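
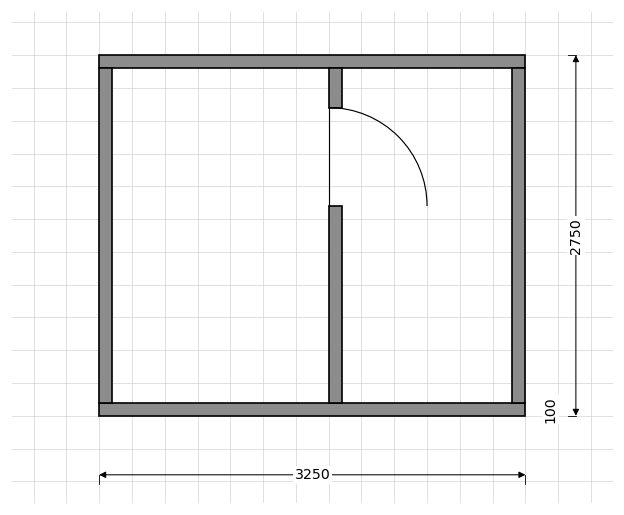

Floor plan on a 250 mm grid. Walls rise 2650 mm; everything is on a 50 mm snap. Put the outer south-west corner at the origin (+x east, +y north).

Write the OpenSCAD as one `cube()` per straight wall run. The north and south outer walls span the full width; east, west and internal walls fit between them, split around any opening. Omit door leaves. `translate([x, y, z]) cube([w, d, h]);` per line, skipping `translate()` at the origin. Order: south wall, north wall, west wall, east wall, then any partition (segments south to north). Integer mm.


cube([3250, 100, 2650]);
translate([0, 2650, 0]) cube([3250, 100, 2650]);
translate([0, 100, 0]) cube([100, 2550, 2650]);
translate([3150, 100, 0]) cube([100, 2550, 2650]);
translate([1750, 100, 0]) cube([100, 1500, 2650]);
translate([1750, 2350, 0]) cube([100, 300, 2650]);


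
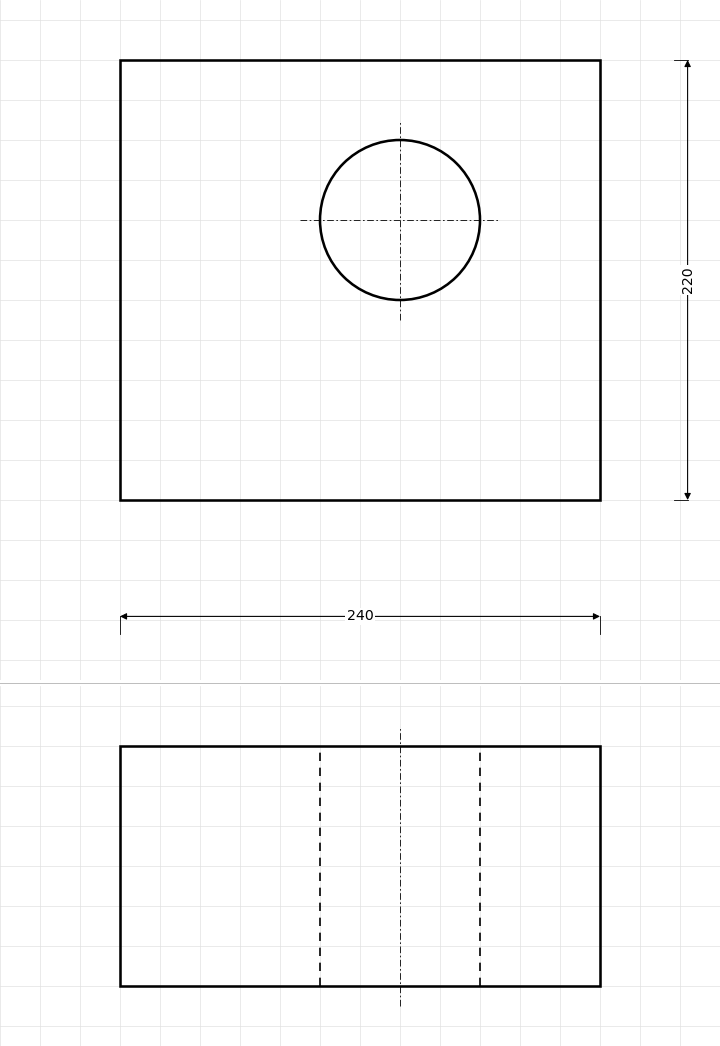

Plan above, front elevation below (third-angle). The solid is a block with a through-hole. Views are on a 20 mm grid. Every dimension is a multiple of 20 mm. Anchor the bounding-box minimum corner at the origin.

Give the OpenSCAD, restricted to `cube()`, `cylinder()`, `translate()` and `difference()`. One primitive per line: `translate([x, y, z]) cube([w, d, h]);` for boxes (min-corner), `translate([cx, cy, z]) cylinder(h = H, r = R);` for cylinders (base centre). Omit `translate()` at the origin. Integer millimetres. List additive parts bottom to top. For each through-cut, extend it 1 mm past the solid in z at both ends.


difference() {
  cube([240, 220, 120]);
  translate([140, 140, -1]) cylinder(h = 122, r = 40);
}


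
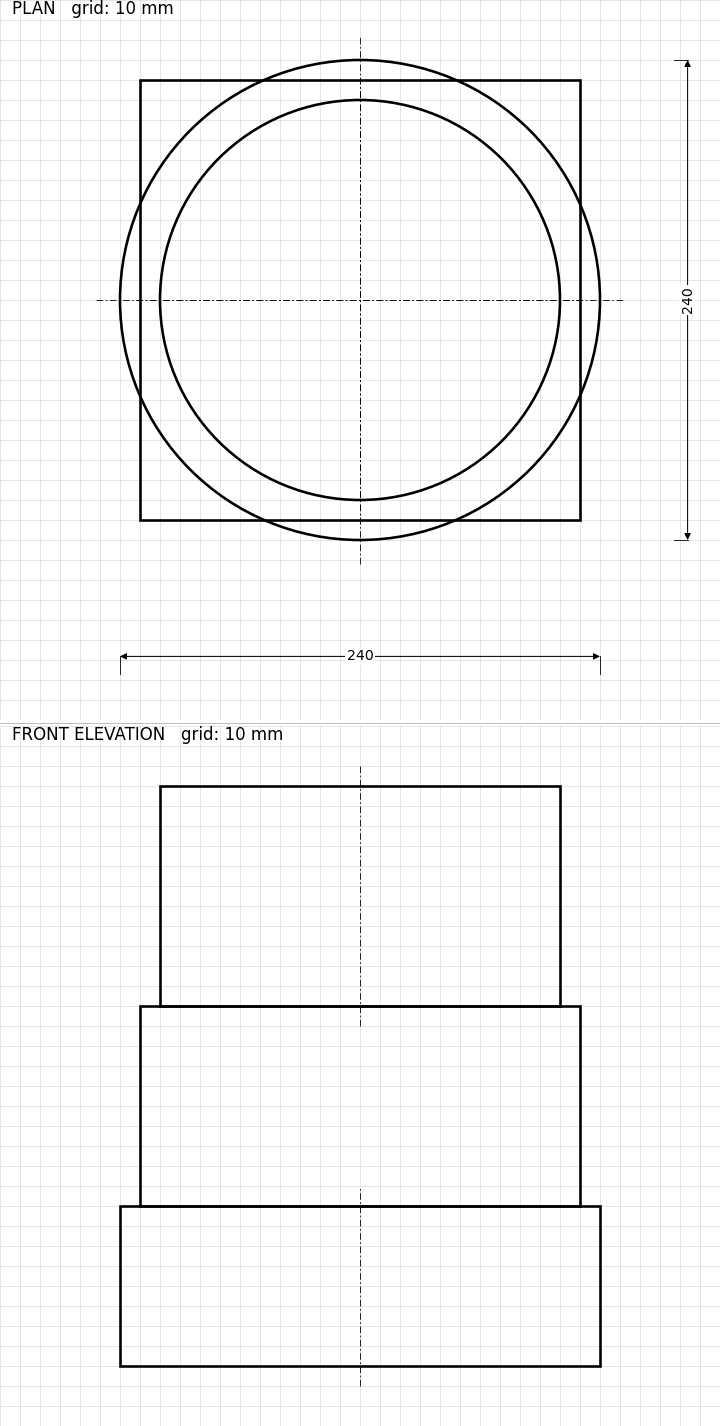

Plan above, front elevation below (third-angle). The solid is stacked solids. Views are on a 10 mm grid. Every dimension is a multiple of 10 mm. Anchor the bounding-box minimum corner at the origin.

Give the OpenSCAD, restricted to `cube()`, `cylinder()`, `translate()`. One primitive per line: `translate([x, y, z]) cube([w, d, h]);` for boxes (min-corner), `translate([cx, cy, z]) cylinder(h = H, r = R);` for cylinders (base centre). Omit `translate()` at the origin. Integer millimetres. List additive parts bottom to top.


translate([120, 120, 0]) cylinder(h = 80, r = 120);
translate([10, 10, 80]) cube([220, 220, 100]);
translate([120, 120, 180]) cylinder(h = 110, r = 100);


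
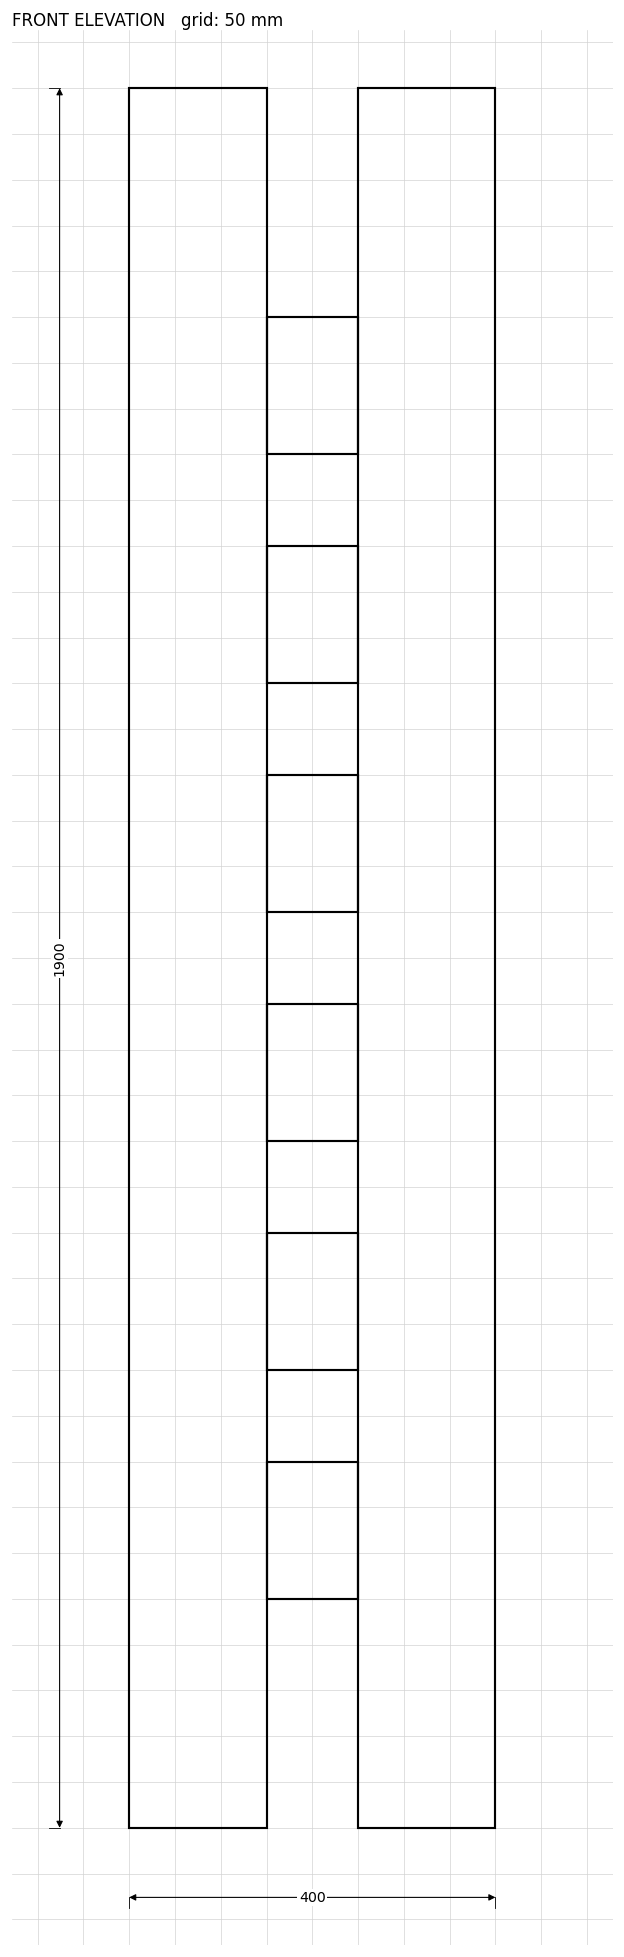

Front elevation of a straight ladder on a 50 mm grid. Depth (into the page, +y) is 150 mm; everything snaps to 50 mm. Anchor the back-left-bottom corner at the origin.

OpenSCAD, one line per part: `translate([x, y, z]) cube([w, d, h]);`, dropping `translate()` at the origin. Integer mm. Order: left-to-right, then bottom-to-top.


cube([150, 150, 1900]);
translate([150, 0, 250]) cube([100, 150, 150]);
translate([150, 0, 500]) cube([100, 150, 150]);
translate([150, 0, 750]) cube([100, 150, 150]);
translate([150, 0, 1000]) cube([100, 150, 150]);
translate([150, 0, 1250]) cube([100, 150, 150]);
translate([150, 0, 1500]) cube([100, 150, 150]);
translate([250, 0, 0]) cube([150, 150, 1900]);


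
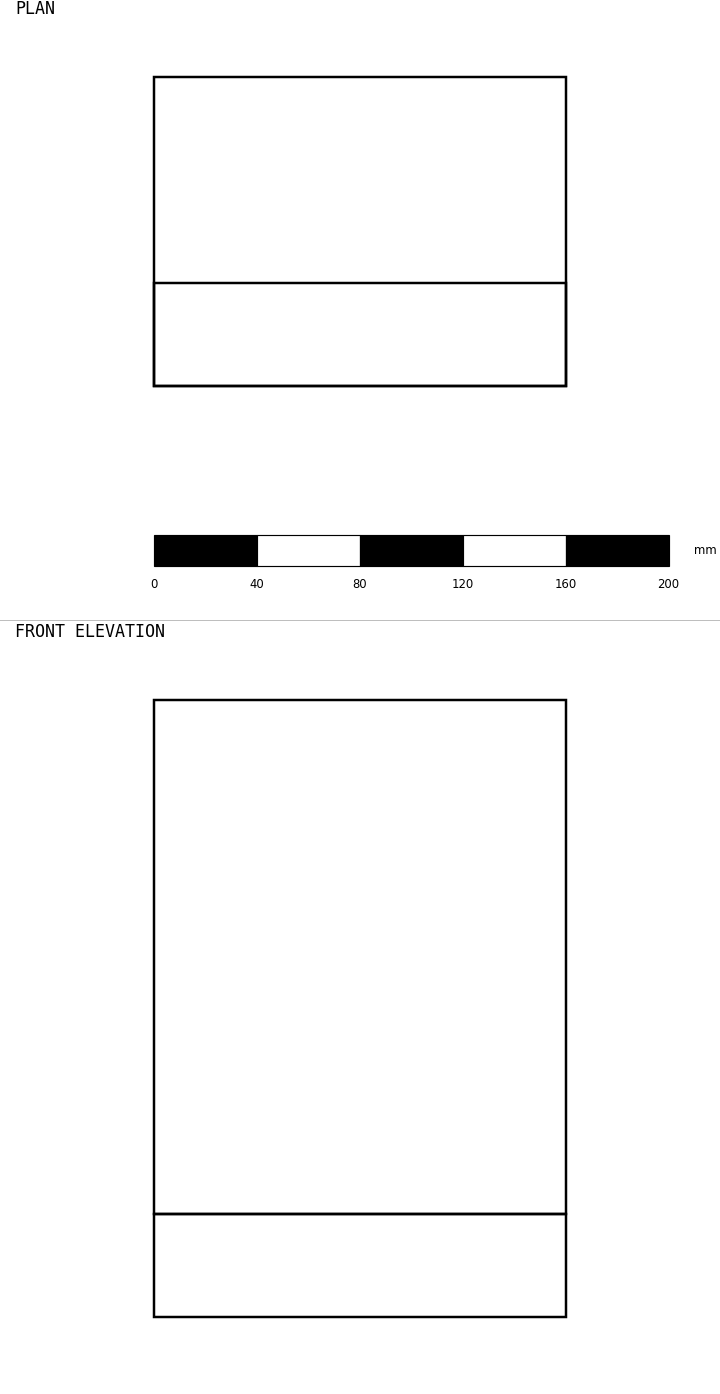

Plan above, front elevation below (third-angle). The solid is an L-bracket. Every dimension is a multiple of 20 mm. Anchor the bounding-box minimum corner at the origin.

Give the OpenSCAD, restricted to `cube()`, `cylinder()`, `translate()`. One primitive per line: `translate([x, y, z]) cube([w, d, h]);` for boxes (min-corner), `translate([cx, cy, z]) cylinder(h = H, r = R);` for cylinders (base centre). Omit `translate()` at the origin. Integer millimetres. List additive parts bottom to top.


cube([160, 120, 40]);
translate([0, 0, 40]) cube([160, 40, 200]);


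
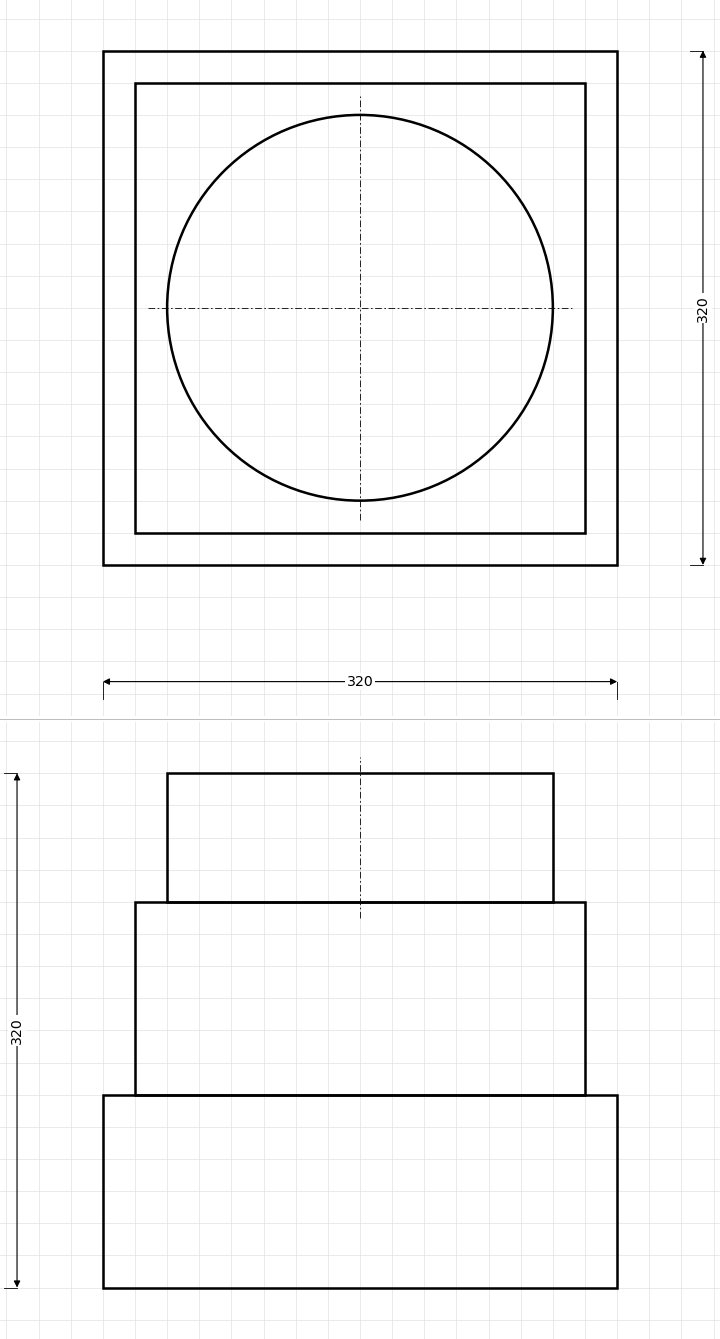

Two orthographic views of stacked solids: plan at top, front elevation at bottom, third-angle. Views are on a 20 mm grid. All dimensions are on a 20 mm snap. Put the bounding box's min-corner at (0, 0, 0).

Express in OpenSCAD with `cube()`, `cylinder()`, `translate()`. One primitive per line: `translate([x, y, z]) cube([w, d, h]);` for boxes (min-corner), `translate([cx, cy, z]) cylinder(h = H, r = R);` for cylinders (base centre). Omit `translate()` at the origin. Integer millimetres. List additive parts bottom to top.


cube([320, 320, 120]);
translate([20, 20, 120]) cube([280, 280, 120]);
translate([160, 160, 240]) cylinder(h = 80, r = 120);


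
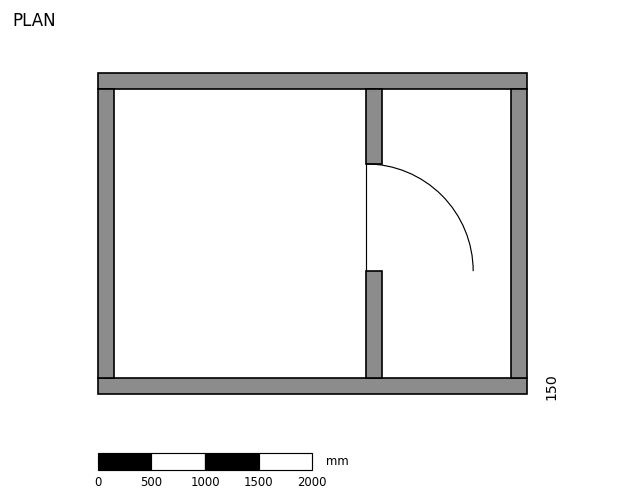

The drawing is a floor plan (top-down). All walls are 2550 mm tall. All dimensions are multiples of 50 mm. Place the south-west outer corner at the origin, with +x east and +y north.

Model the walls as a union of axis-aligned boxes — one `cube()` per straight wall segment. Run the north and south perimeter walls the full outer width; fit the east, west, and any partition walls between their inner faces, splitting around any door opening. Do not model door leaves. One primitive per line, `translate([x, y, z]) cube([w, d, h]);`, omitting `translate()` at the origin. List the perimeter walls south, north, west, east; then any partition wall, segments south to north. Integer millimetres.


cube([4000, 150, 2550]);
translate([0, 2850, 0]) cube([4000, 150, 2550]);
translate([0, 150, 0]) cube([150, 2700, 2550]);
translate([3850, 150, 0]) cube([150, 2700, 2550]);
translate([2500, 150, 0]) cube([150, 1000, 2550]);
translate([2500, 2150, 0]) cube([150, 700, 2550]);


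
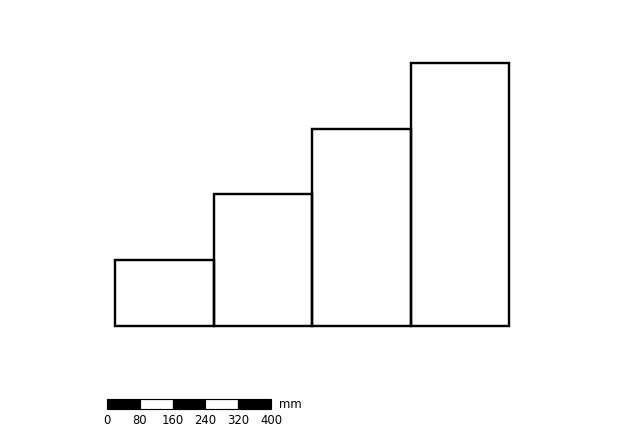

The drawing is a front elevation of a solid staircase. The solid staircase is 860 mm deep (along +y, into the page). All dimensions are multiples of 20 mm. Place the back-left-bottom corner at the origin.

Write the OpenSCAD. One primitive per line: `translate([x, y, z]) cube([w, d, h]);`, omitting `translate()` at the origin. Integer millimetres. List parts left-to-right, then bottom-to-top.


cube([240, 860, 160]);
translate([240, 0, 0]) cube([240, 860, 320]);
translate([480, 0, 0]) cube([240, 860, 480]);
translate([720, 0, 0]) cube([240, 860, 640]);


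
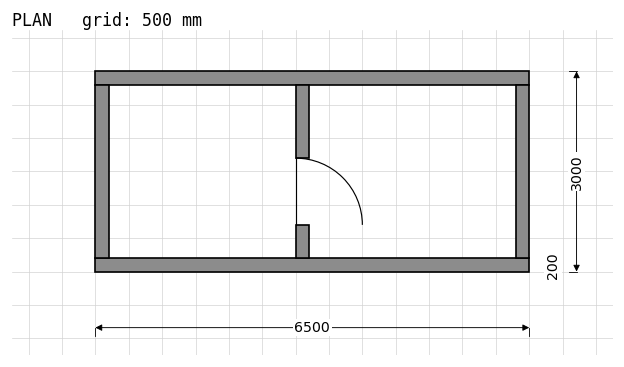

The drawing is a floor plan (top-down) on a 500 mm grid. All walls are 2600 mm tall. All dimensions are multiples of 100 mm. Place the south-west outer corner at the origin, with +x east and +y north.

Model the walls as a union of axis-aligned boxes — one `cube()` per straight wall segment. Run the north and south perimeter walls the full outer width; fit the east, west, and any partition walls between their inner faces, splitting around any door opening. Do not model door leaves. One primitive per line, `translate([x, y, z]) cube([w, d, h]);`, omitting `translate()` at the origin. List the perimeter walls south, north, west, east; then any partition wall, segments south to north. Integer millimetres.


cube([6500, 200, 2600]);
translate([0, 2800, 0]) cube([6500, 200, 2600]);
translate([0, 200, 0]) cube([200, 2600, 2600]);
translate([6300, 200, 0]) cube([200, 2600, 2600]);
translate([3000, 200, 0]) cube([200, 500, 2600]);
translate([3000, 1700, 0]) cube([200, 1100, 2600]);


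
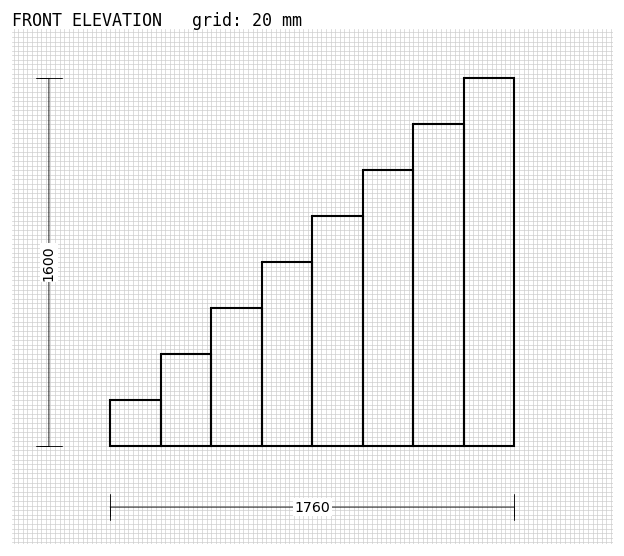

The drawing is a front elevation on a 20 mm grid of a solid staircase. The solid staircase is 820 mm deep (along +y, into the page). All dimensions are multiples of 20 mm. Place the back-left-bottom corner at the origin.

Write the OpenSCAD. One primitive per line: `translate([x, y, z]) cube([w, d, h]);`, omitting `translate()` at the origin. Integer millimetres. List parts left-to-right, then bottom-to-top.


cube([220, 820, 200]);
translate([220, 0, 0]) cube([220, 820, 400]);
translate([440, 0, 0]) cube([220, 820, 600]);
translate([660, 0, 0]) cube([220, 820, 800]);
translate([880, 0, 0]) cube([220, 820, 1000]);
translate([1100, 0, 0]) cube([220, 820, 1200]);
translate([1320, 0, 0]) cube([220, 820, 1400]);
translate([1540, 0, 0]) cube([220, 820, 1600]);


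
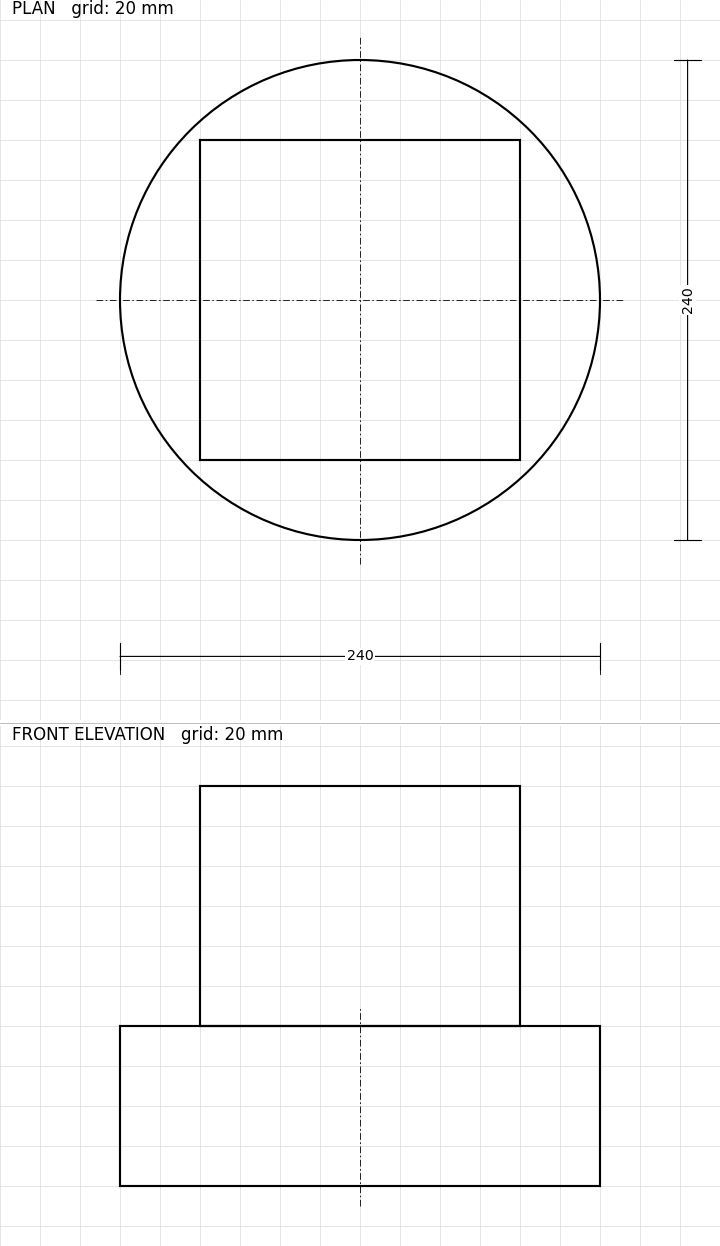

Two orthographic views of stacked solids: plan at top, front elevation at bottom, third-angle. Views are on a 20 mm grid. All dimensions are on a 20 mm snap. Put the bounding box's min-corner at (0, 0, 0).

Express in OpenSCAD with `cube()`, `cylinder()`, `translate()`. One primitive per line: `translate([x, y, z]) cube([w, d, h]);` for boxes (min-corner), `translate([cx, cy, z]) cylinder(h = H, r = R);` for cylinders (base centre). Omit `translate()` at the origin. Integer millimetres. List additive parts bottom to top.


translate([120, 120, 0]) cylinder(h = 80, r = 120);
translate([40, 40, 80]) cube([160, 160, 120]);


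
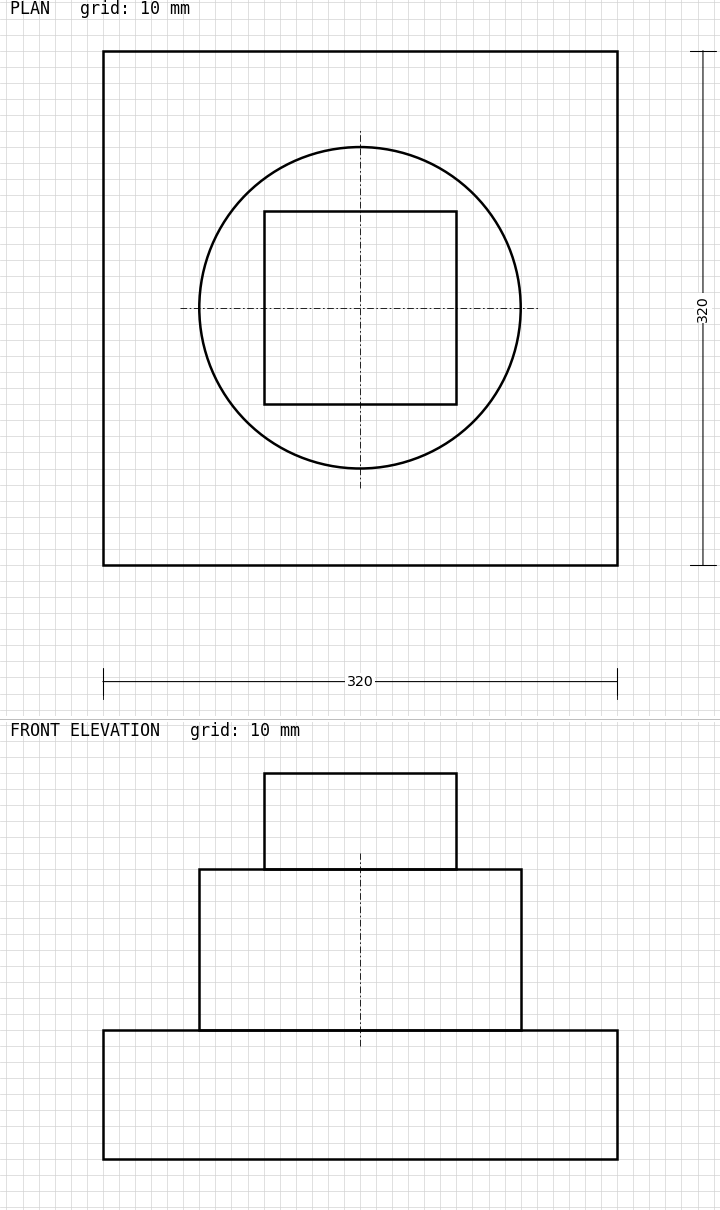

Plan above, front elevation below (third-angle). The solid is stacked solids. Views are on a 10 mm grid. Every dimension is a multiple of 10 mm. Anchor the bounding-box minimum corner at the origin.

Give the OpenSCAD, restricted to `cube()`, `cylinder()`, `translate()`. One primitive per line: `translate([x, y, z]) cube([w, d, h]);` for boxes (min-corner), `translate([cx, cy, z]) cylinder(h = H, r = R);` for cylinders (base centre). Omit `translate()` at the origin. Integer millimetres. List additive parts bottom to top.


cube([320, 320, 80]);
translate([160, 160, 80]) cylinder(h = 100, r = 100);
translate([100, 100, 180]) cube([120, 120, 60]);


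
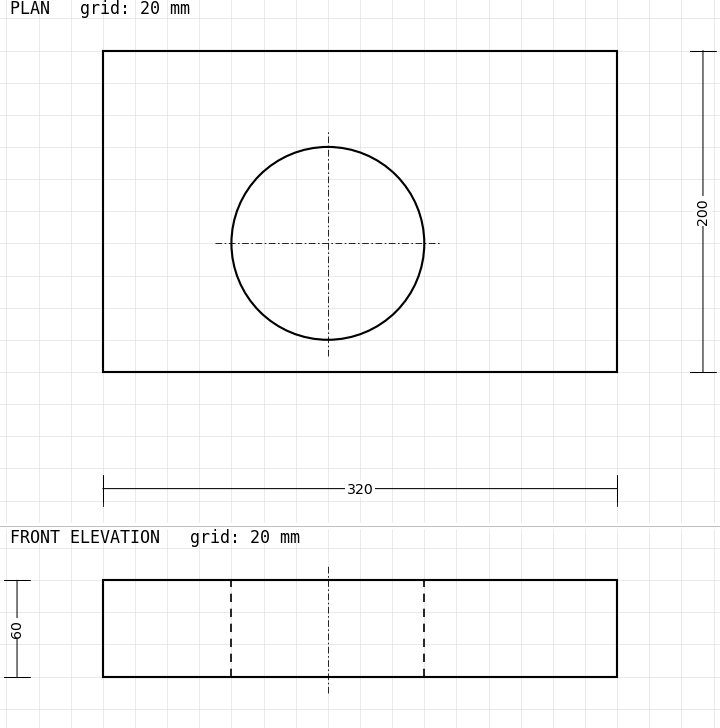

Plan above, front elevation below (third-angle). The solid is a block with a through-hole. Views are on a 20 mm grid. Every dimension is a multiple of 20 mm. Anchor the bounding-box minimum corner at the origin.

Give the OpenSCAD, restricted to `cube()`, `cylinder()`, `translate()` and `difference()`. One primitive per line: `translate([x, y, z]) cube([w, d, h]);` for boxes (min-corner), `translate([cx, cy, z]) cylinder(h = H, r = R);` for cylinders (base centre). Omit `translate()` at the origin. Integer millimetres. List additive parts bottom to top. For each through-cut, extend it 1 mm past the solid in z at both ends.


difference() {
  cube([320, 200, 60]);
  translate([140, 80, -1]) cylinder(h = 62, r = 60);
}


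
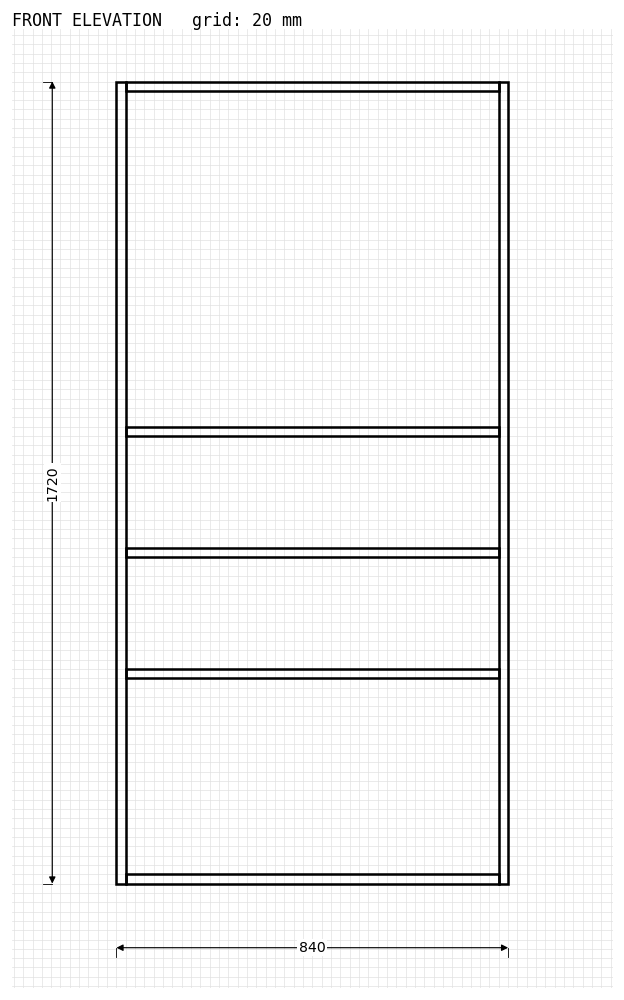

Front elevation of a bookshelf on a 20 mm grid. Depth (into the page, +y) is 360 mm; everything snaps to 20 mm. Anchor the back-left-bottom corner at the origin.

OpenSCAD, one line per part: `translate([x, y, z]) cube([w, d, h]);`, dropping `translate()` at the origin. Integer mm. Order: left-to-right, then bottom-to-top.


cube([20, 360, 1720]);
translate([20, 0, 0]) cube([800, 360, 20]);
translate([20, 0, 440]) cube([800, 360, 20]);
translate([20, 0, 700]) cube([800, 360, 20]);
translate([20, 0, 960]) cube([800, 360, 20]);
translate([20, 0, 1700]) cube([800, 360, 20]);
translate([820, 0, 0]) cube([20, 360, 1720]);


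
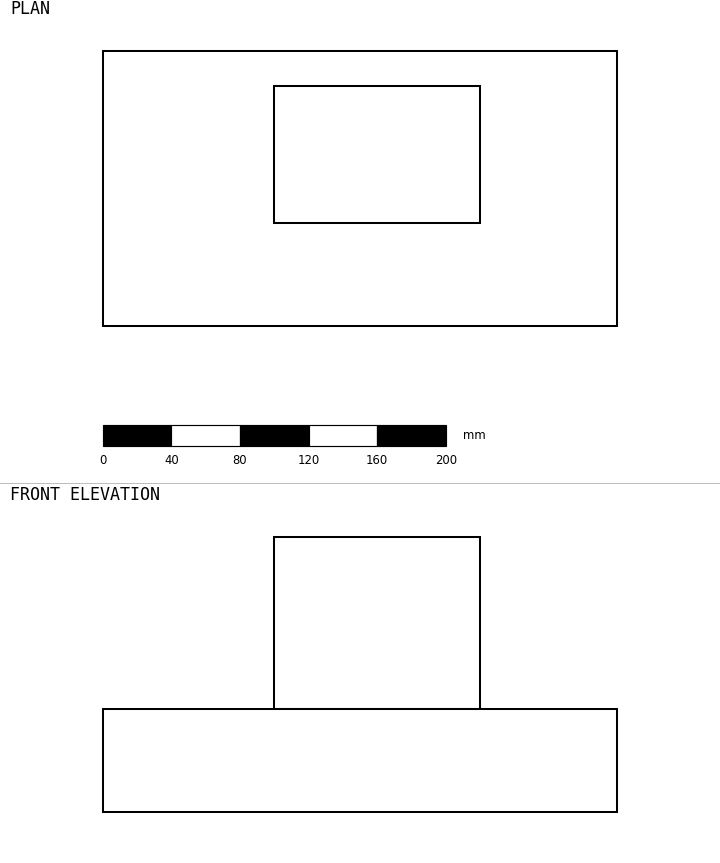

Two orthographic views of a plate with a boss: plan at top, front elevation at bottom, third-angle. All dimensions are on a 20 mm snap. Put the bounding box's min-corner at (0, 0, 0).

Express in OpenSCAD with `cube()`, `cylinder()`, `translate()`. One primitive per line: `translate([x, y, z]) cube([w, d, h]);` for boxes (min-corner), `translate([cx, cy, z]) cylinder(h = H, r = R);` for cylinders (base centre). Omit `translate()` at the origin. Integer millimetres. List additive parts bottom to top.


cube([300, 160, 60]);
translate([100, 60, 60]) cube([120, 80, 100]);


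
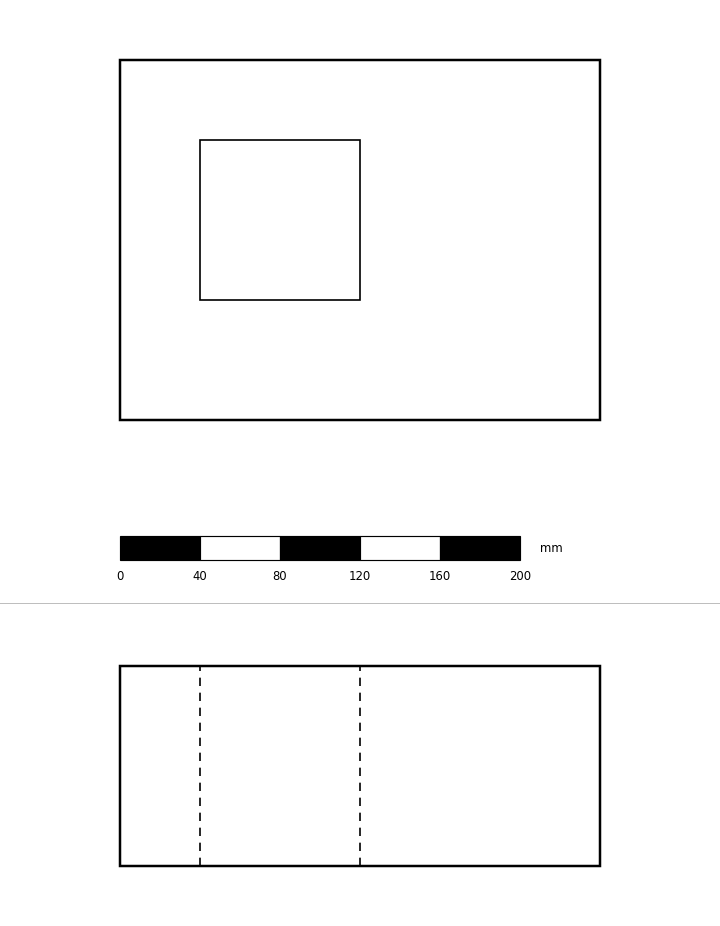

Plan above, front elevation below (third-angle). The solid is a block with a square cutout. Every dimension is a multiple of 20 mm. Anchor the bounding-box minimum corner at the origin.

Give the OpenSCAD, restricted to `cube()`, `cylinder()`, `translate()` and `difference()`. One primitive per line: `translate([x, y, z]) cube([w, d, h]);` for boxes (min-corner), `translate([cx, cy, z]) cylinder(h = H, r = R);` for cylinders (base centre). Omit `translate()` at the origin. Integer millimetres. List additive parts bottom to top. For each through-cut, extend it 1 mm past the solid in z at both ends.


difference() {
  cube([240, 180, 100]);
  translate([40, 60, -1]) cube([80, 80, 102]);
}


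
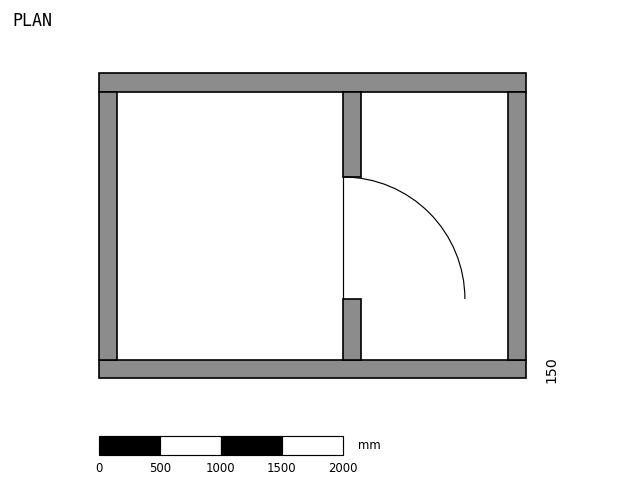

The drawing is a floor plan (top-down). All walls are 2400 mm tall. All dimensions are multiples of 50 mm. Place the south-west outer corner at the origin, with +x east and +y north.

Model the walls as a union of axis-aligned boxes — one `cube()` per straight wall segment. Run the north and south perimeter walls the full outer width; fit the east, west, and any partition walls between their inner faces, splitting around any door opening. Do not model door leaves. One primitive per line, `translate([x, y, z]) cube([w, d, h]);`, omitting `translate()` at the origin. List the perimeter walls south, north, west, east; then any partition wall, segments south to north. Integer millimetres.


cube([3500, 150, 2400]);
translate([0, 2350, 0]) cube([3500, 150, 2400]);
translate([0, 150, 0]) cube([150, 2200, 2400]);
translate([3350, 150, 0]) cube([150, 2200, 2400]);
translate([2000, 150, 0]) cube([150, 500, 2400]);
translate([2000, 1650, 0]) cube([150, 700, 2400]);


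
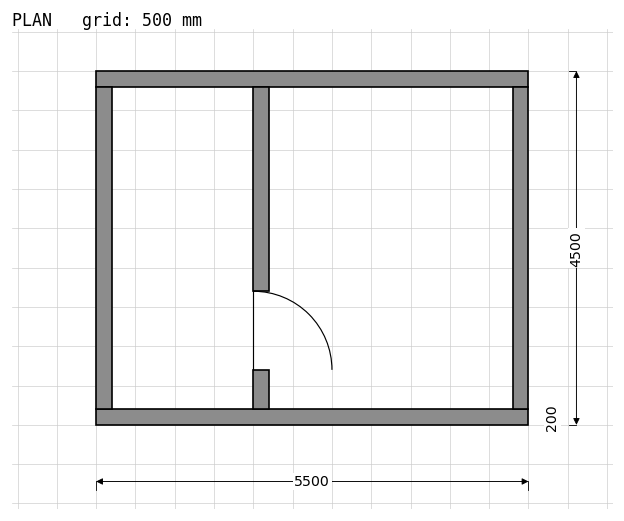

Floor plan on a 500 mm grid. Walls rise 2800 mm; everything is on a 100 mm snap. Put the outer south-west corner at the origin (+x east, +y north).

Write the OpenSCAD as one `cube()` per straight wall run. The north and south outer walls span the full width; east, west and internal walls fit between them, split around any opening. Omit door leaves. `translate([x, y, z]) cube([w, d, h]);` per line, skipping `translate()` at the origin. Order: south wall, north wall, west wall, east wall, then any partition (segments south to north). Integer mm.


cube([5500, 200, 2800]);
translate([0, 4300, 0]) cube([5500, 200, 2800]);
translate([0, 200, 0]) cube([200, 4100, 2800]);
translate([5300, 200, 0]) cube([200, 4100, 2800]);
translate([2000, 200, 0]) cube([200, 500, 2800]);
translate([2000, 1700, 0]) cube([200, 2600, 2800]);


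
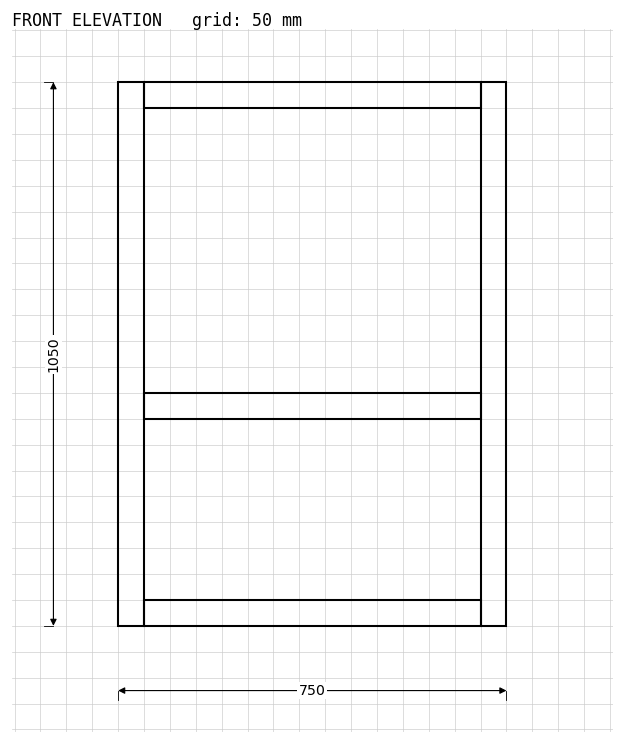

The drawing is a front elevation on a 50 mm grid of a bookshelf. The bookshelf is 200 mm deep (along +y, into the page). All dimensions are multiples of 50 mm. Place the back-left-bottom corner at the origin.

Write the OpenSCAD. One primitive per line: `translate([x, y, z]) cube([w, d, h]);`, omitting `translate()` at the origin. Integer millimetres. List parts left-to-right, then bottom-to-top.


cube([50, 200, 1050]);
translate([50, 0, 0]) cube([650, 200, 50]);
translate([50, 0, 400]) cube([650, 200, 50]);
translate([50, 0, 1000]) cube([650, 200, 50]);
translate([700, 0, 0]) cube([50, 200, 1050]);


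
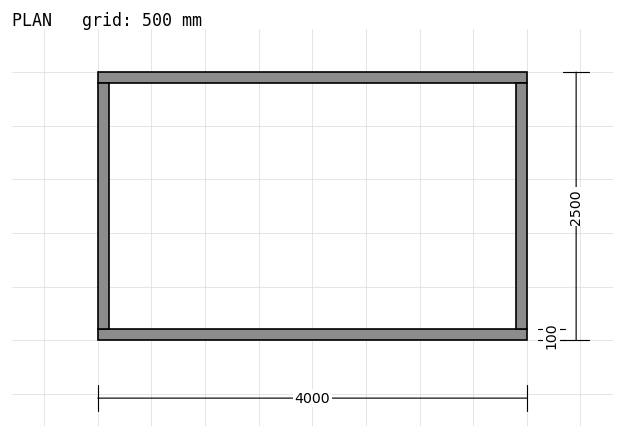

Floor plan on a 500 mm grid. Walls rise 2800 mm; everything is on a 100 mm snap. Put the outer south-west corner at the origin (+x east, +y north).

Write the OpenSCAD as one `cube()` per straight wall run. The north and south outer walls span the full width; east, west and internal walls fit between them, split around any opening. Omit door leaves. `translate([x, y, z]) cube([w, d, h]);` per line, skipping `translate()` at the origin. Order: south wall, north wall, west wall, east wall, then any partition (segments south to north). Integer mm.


cube([4000, 100, 2800]);
translate([0, 2400, 0]) cube([4000, 100, 2800]);
translate([0, 100, 0]) cube([100, 2300, 2800]);
translate([3900, 100, 0]) cube([100, 2300, 2800]);


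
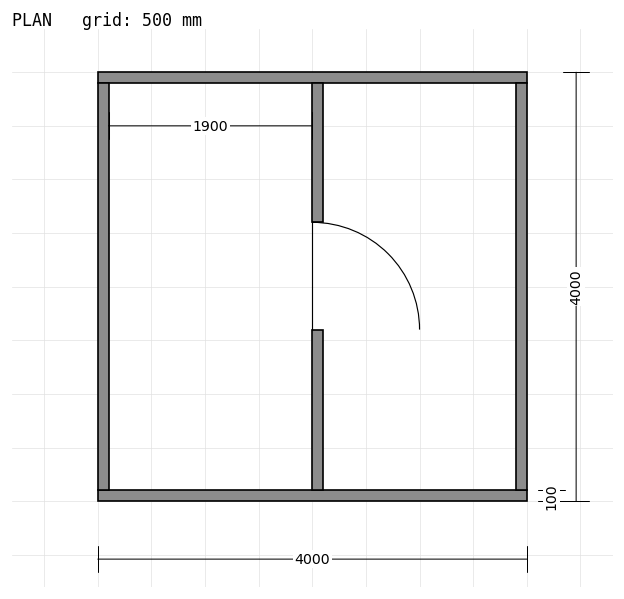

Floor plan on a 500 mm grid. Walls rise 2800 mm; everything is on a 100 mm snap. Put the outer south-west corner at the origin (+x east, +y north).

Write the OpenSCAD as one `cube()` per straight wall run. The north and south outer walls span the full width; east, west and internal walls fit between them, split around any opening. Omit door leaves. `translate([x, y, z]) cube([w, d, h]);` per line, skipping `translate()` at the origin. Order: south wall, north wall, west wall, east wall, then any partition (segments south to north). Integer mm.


cube([4000, 100, 2800]);
translate([0, 3900, 0]) cube([4000, 100, 2800]);
translate([0, 100, 0]) cube([100, 3800, 2800]);
translate([3900, 100, 0]) cube([100, 3800, 2800]);
translate([2000, 100, 0]) cube([100, 1500, 2800]);
translate([2000, 2600, 0]) cube([100, 1300, 2800]);


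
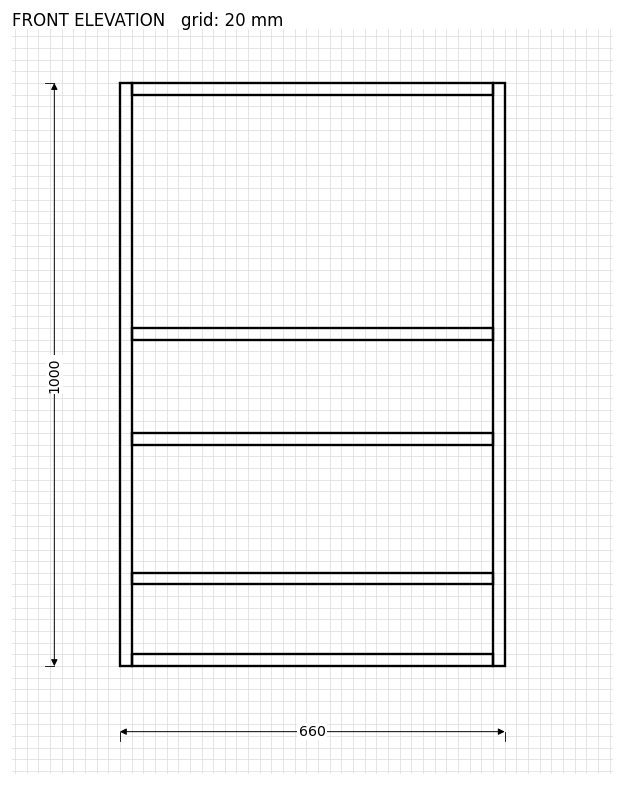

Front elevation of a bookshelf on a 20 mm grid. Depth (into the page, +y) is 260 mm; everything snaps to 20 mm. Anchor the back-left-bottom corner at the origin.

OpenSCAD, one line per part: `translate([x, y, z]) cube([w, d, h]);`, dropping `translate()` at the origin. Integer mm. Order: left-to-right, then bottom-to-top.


cube([20, 260, 1000]);
translate([20, 0, 0]) cube([620, 260, 20]);
translate([20, 0, 140]) cube([620, 260, 20]);
translate([20, 0, 380]) cube([620, 260, 20]);
translate([20, 0, 560]) cube([620, 260, 20]);
translate([20, 0, 980]) cube([620, 260, 20]);
translate([640, 0, 0]) cube([20, 260, 1000]);


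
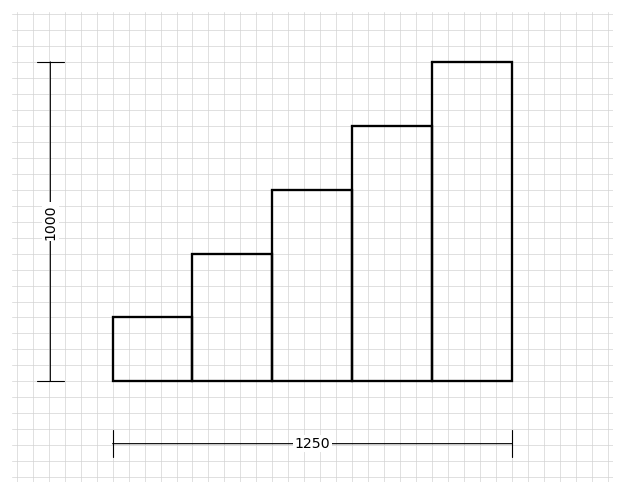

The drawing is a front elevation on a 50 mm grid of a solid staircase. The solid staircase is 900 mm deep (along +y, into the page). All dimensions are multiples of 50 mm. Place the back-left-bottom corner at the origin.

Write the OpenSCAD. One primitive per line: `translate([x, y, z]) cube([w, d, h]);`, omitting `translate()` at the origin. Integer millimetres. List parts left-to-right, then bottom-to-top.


cube([250, 900, 200]);
translate([250, 0, 0]) cube([250, 900, 400]);
translate([500, 0, 0]) cube([250, 900, 600]);
translate([750, 0, 0]) cube([250, 900, 800]);
translate([1000, 0, 0]) cube([250, 900, 1000]);


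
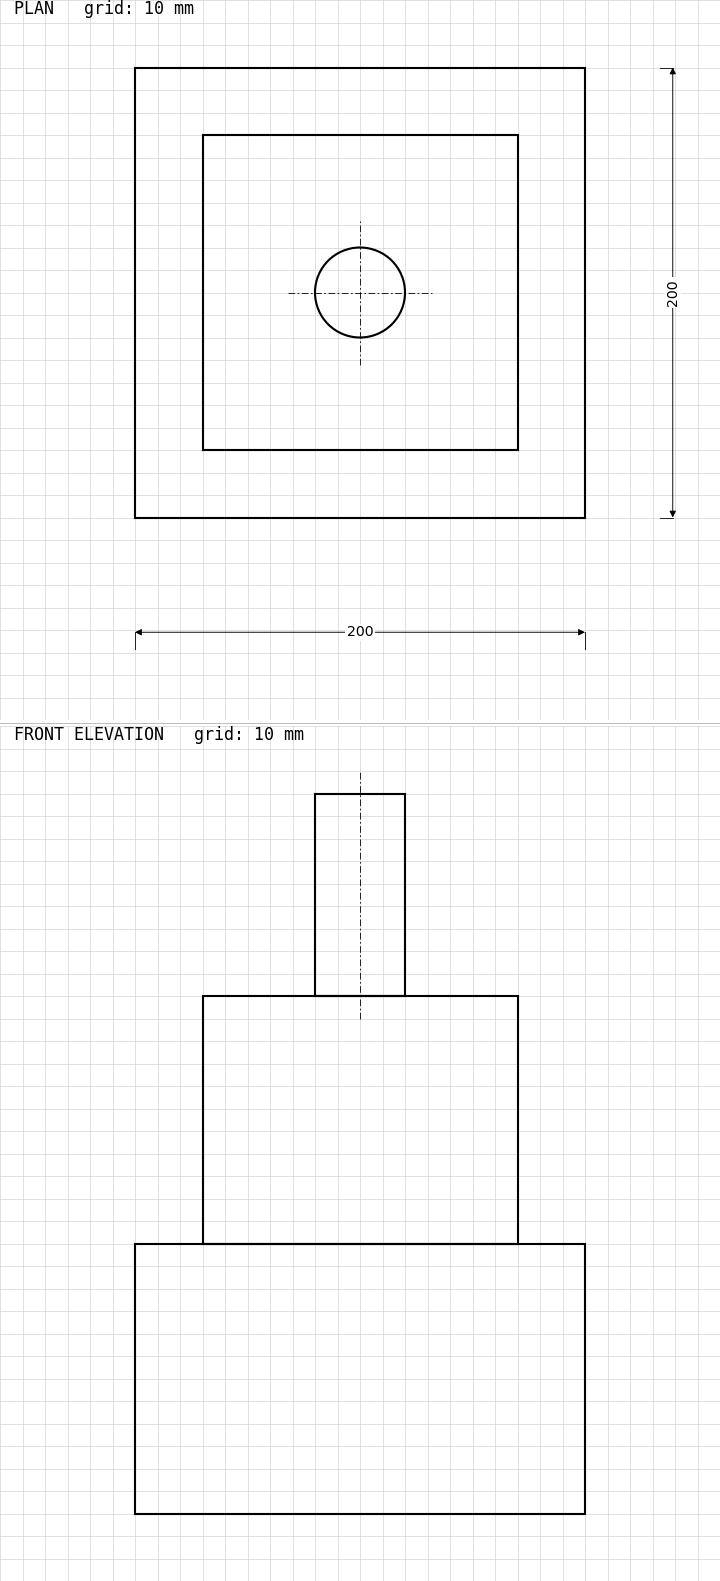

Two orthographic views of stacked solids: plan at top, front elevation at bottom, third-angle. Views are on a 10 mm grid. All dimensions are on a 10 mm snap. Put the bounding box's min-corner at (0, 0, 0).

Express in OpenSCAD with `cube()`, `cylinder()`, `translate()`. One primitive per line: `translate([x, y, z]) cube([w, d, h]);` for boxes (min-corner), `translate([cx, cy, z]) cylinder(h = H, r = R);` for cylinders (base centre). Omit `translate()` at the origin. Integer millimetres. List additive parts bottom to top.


cube([200, 200, 120]);
translate([30, 30, 120]) cube([140, 140, 110]);
translate([100, 100, 230]) cylinder(h = 90, r = 20);


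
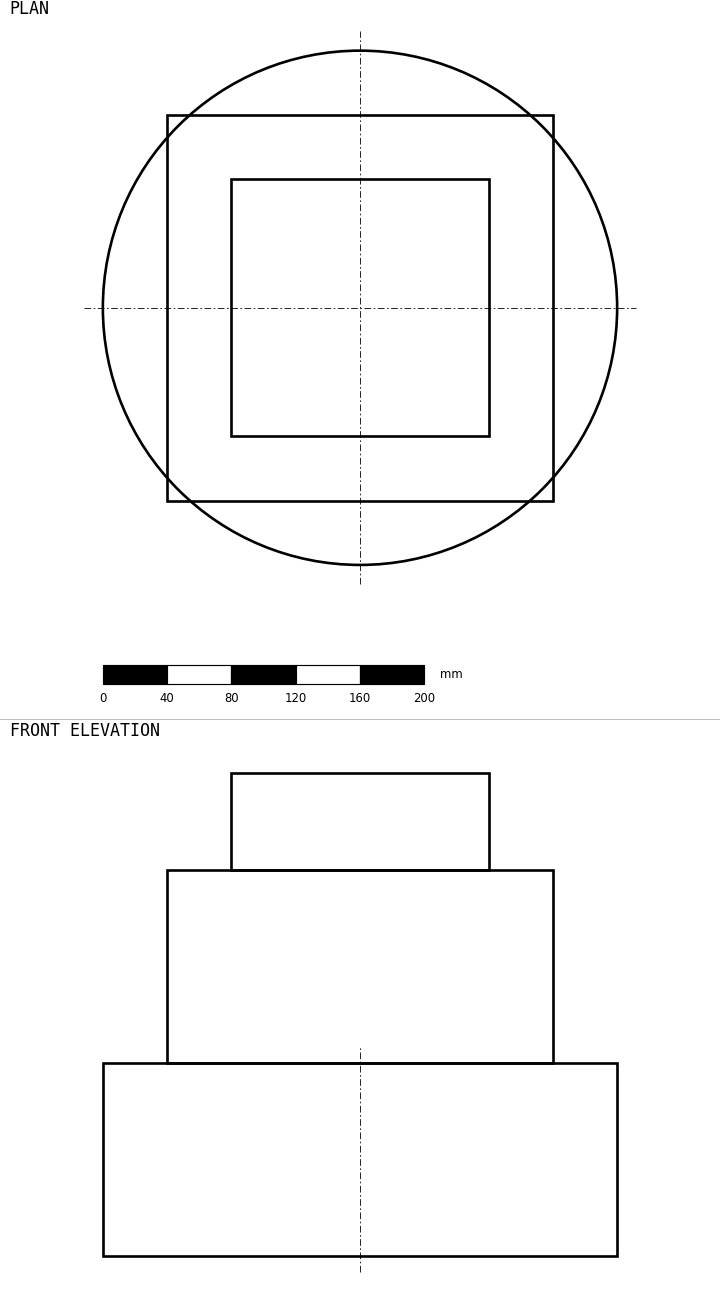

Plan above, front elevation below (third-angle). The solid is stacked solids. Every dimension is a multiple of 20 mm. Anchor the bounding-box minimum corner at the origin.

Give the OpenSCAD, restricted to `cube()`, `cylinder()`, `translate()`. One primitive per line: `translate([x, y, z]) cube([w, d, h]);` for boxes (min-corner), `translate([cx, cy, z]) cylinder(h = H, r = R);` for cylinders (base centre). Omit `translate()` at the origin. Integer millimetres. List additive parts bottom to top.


translate([160, 160, 0]) cylinder(h = 120, r = 160);
translate([40, 40, 120]) cube([240, 240, 120]);
translate([80, 80, 240]) cube([160, 160, 60]);


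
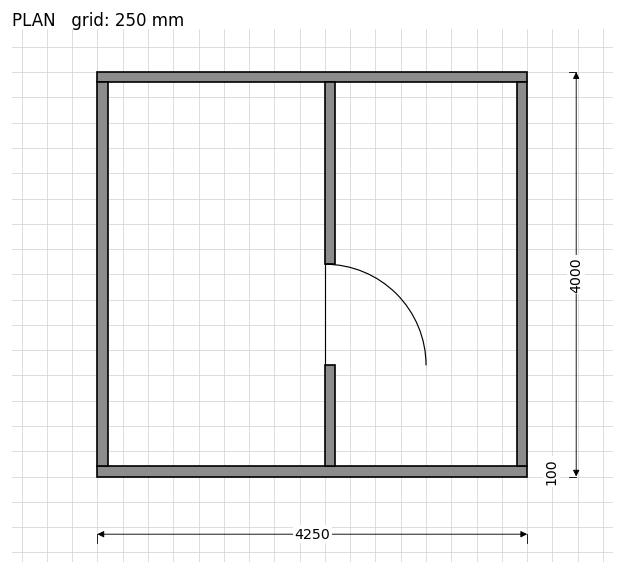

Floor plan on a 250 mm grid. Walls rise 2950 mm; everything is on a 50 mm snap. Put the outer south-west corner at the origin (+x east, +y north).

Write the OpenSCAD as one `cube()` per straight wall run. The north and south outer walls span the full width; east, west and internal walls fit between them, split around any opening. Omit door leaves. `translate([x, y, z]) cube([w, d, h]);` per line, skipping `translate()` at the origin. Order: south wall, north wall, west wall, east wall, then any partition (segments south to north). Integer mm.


cube([4250, 100, 2950]);
translate([0, 3900, 0]) cube([4250, 100, 2950]);
translate([0, 100, 0]) cube([100, 3800, 2950]);
translate([4150, 100, 0]) cube([100, 3800, 2950]);
translate([2250, 100, 0]) cube([100, 1000, 2950]);
translate([2250, 2100, 0]) cube([100, 1800, 2950]);


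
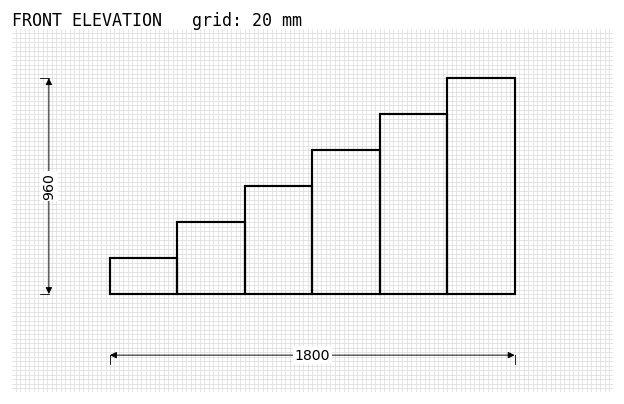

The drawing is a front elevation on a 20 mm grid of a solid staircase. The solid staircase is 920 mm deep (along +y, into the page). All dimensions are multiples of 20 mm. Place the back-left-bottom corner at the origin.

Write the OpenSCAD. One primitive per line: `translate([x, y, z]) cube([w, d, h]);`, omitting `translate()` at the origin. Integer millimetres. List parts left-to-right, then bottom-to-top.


cube([300, 920, 160]);
translate([300, 0, 0]) cube([300, 920, 320]);
translate([600, 0, 0]) cube([300, 920, 480]);
translate([900, 0, 0]) cube([300, 920, 640]);
translate([1200, 0, 0]) cube([300, 920, 800]);
translate([1500, 0, 0]) cube([300, 920, 960]);


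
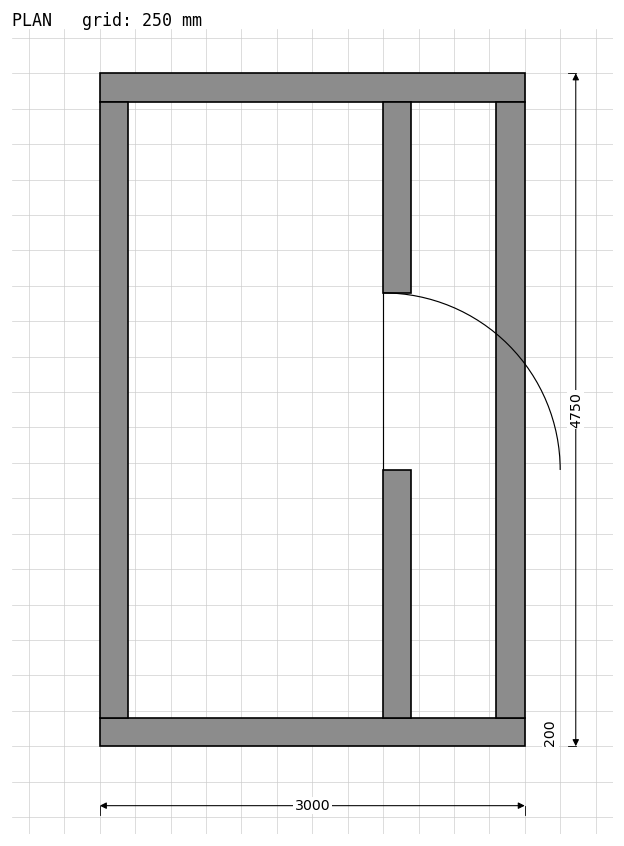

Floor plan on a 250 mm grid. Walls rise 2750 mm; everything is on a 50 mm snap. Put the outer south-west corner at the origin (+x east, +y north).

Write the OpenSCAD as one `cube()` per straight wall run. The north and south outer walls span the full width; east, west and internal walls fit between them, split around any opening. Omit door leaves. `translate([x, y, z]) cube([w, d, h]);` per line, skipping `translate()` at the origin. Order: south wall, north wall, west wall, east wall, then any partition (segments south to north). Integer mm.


cube([3000, 200, 2750]);
translate([0, 4550, 0]) cube([3000, 200, 2750]);
translate([0, 200, 0]) cube([200, 4350, 2750]);
translate([2800, 200, 0]) cube([200, 4350, 2750]);
translate([2000, 200, 0]) cube([200, 1750, 2750]);
translate([2000, 3200, 0]) cube([200, 1350, 2750]);


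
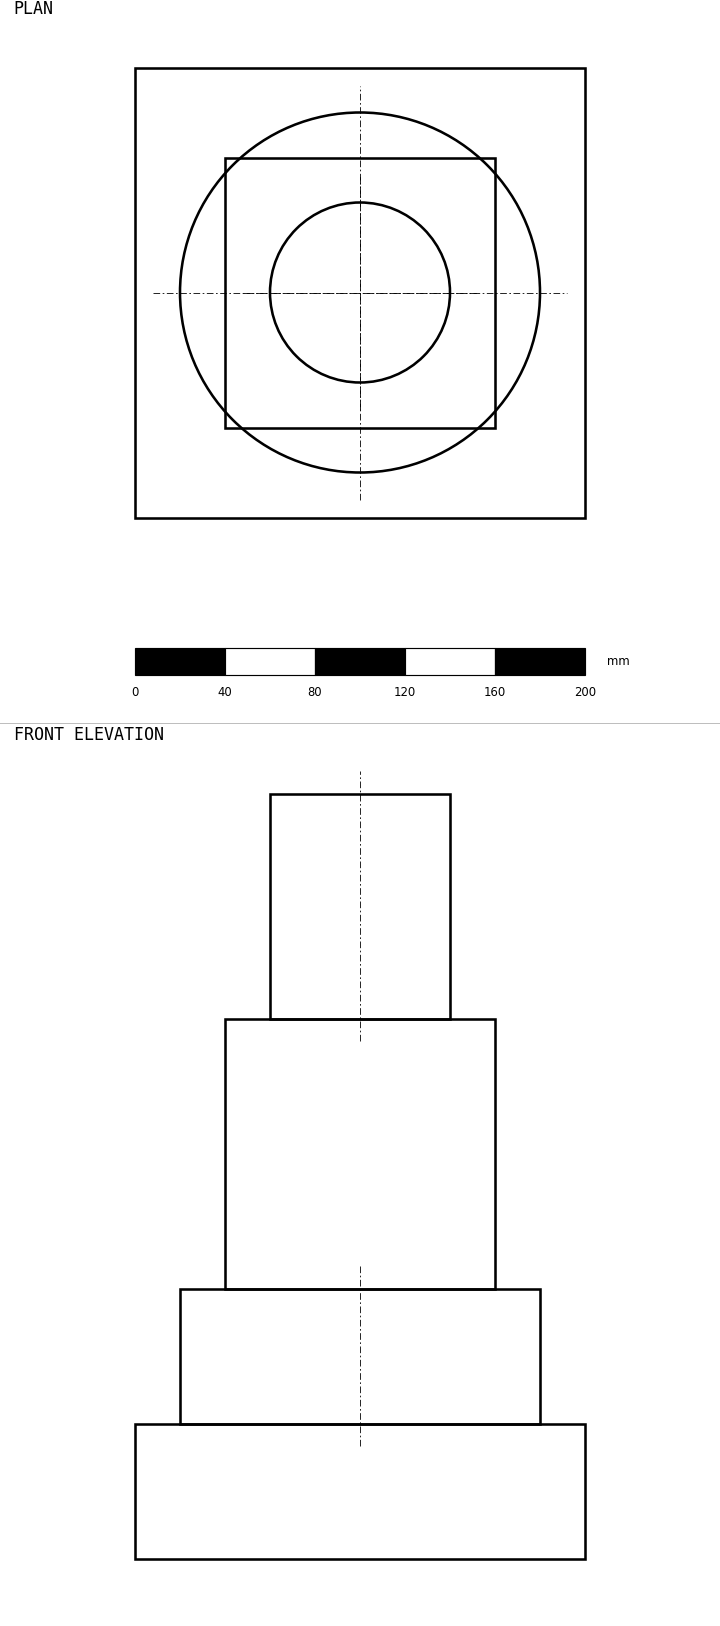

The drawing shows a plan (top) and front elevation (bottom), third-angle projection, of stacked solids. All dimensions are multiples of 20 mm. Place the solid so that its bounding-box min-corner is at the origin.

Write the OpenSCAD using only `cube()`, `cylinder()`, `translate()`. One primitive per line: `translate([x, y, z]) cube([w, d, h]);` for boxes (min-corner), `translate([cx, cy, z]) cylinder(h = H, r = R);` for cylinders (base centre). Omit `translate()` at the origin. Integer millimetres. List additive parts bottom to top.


cube([200, 200, 60]);
translate([100, 100, 60]) cylinder(h = 60, r = 80);
translate([40, 40, 120]) cube([120, 120, 120]);
translate([100, 100, 240]) cylinder(h = 100, r = 40);


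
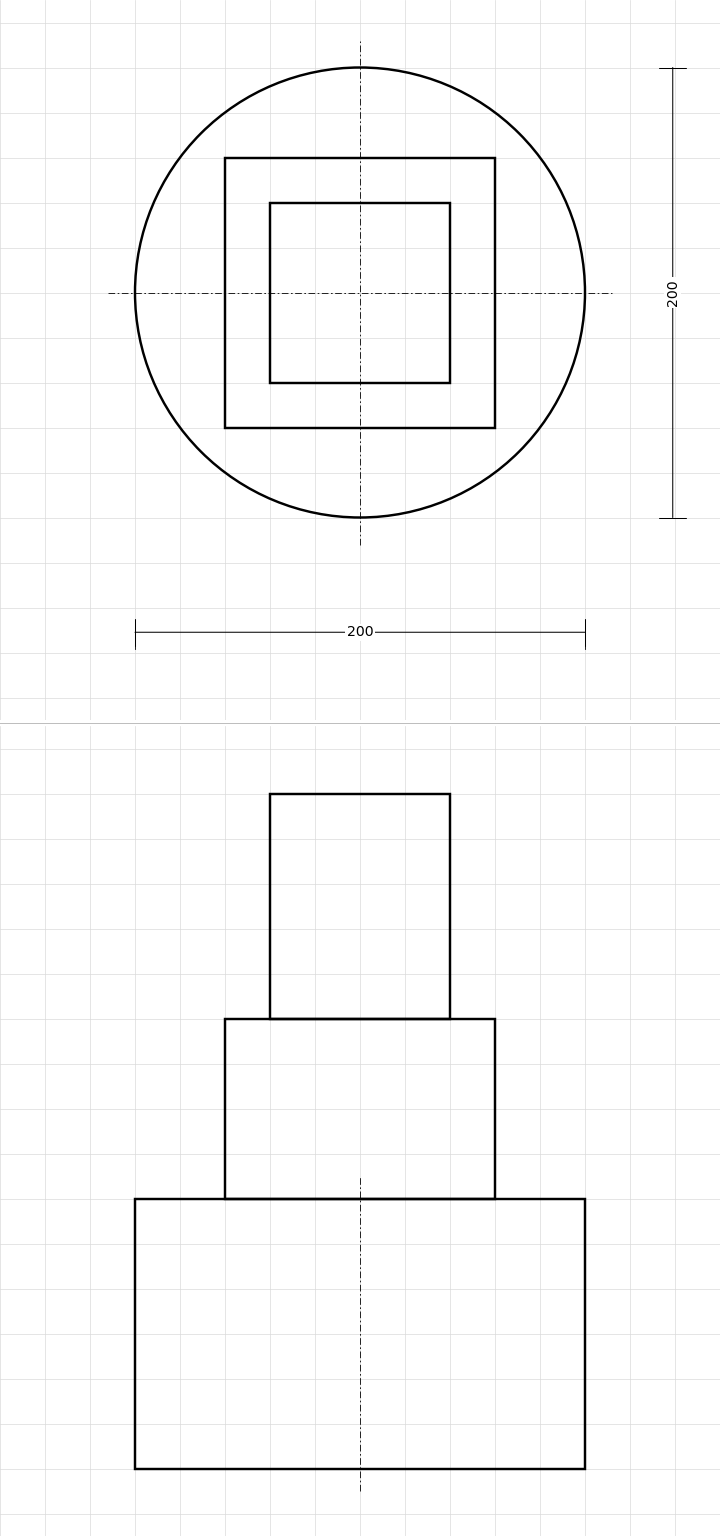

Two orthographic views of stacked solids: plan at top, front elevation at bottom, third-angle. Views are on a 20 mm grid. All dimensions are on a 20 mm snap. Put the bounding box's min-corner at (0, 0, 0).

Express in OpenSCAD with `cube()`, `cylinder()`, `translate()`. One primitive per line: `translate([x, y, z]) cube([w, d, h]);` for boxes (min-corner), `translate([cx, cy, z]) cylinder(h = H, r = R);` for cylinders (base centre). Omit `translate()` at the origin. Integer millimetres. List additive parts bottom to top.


translate([100, 100, 0]) cylinder(h = 120, r = 100);
translate([40, 40, 120]) cube([120, 120, 80]);
translate([60, 60, 200]) cube([80, 80, 100]);


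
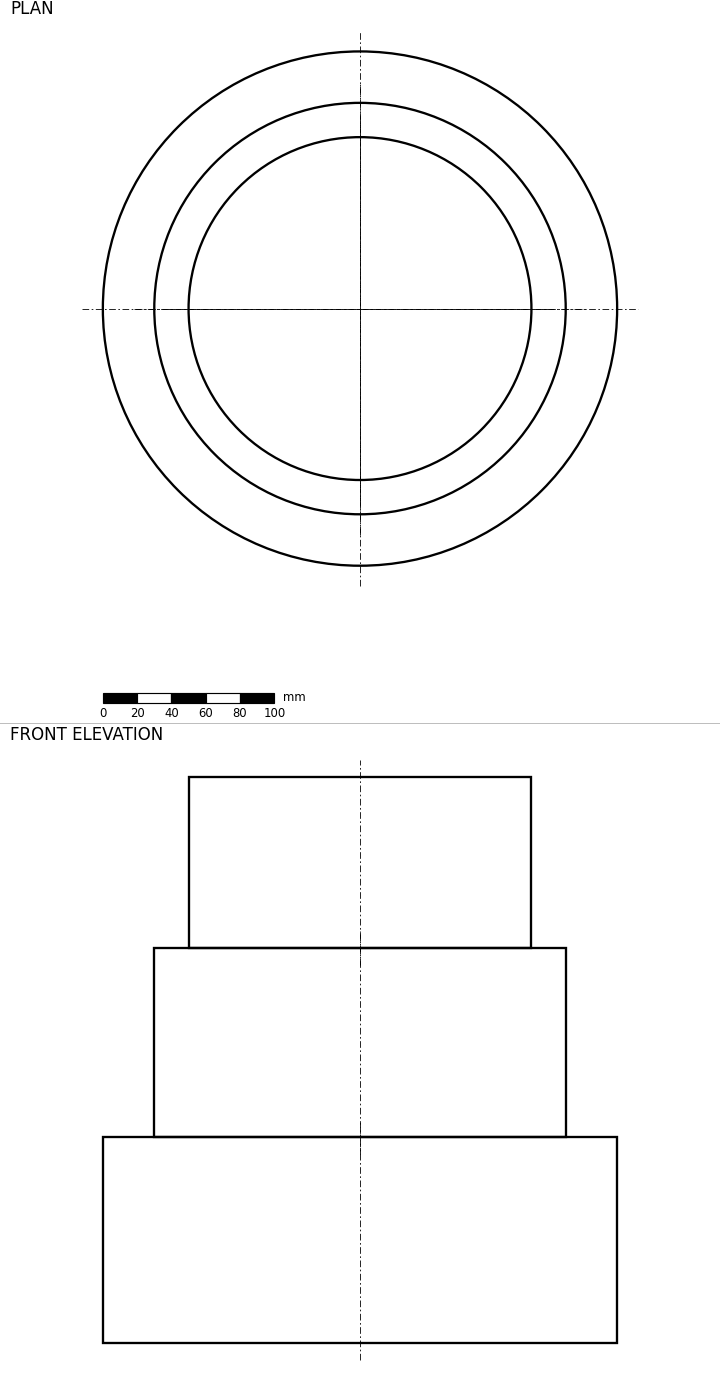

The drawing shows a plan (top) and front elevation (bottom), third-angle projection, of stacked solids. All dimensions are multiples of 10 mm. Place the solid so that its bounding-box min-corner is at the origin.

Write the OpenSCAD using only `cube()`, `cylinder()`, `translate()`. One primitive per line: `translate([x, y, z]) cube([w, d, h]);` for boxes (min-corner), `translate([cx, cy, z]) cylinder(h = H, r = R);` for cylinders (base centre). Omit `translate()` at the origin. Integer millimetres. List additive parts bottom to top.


translate([150, 150, 0]) cylinder(h = 120, r = 150);
translate([150, 150, 120]) cylinder(h = 110, r = 120);
translate([150, 150, 230]) cylinder(h = 100, r = 100);


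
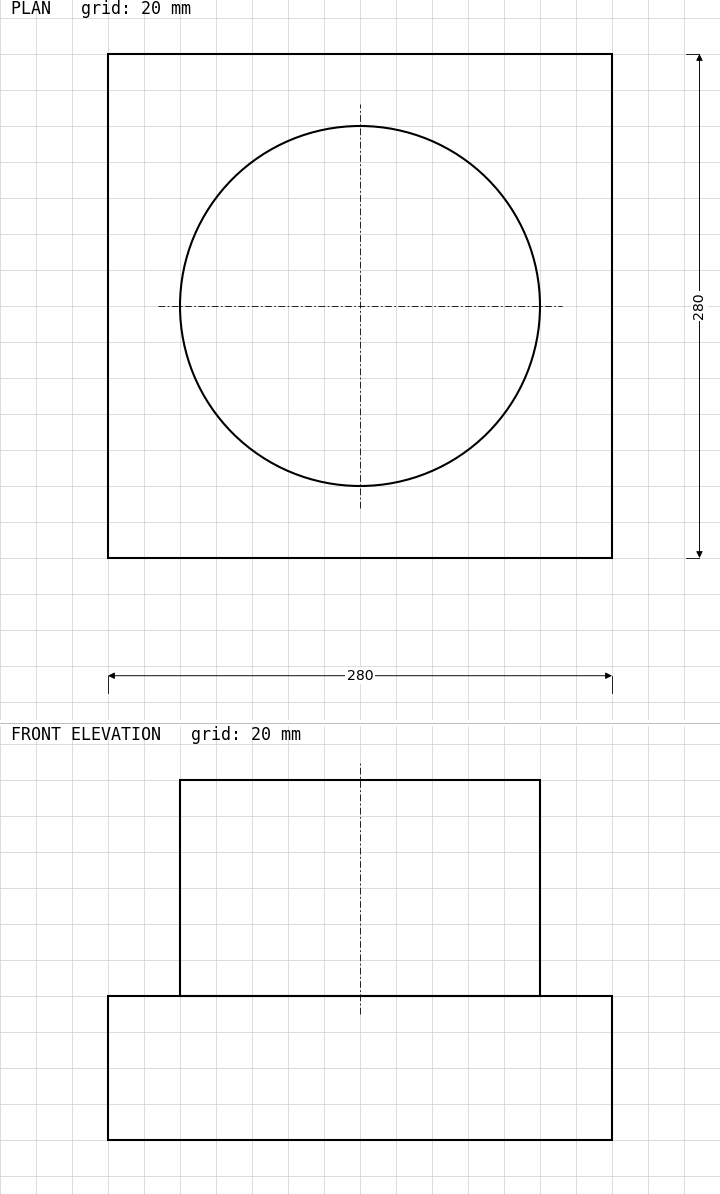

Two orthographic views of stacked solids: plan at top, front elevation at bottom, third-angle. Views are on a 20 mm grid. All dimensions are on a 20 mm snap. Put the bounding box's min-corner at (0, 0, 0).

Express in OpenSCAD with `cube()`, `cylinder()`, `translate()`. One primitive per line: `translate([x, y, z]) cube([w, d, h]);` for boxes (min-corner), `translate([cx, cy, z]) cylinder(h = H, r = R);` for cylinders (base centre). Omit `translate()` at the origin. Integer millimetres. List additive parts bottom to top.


cube([280, 280, 80]);
translate([140, 140, 80]) cylinder(h = 120, r = 100);


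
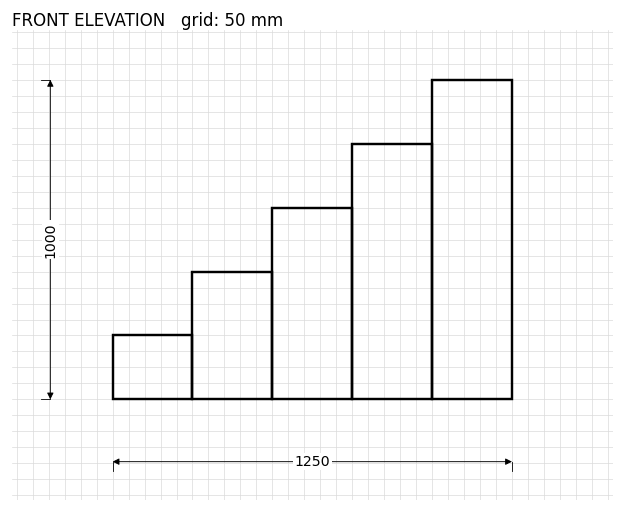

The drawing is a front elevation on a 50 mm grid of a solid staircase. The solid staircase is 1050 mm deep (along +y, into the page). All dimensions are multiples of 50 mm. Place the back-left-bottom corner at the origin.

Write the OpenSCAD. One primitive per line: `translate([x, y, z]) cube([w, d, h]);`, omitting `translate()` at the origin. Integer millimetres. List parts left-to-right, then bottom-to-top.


cube([250, 1050, 200]);
translate([250, 0, 0]) cube([250, 1050, 400]);
translate([500, 0, 0]) cube([250, 1050, 600]);
translate([750, 0, 0]) cube([250, 1050, 800]);
translate([1000, 0, 0]) cube([250, 1050, 1000]);


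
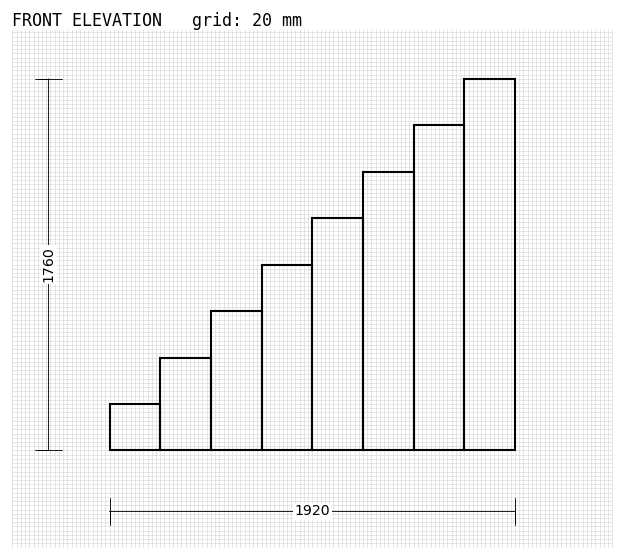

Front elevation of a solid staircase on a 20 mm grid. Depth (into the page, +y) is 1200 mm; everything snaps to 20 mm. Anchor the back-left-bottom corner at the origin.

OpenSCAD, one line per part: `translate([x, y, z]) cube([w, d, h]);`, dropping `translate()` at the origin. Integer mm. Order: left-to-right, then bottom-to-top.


cube([240, 1200, 220]);
translate([240, 0, 0]) cube([240, 1200, 440]);
translate([480, 0, 0]) cube([240, 1200, 660]);
translate([720, 0, 0]) cube([240, 1200, 880]);
translate([960, 0, 0]) cube([240, 1200, 1100]);
translate([1200, 0, 0]) cube([240, 1200, 1320]);
translate([1440, 0, 0]) cube([240, 1200, 1540]);
translate([1680, 0, 0]) cube([240, 1200, 1760]);


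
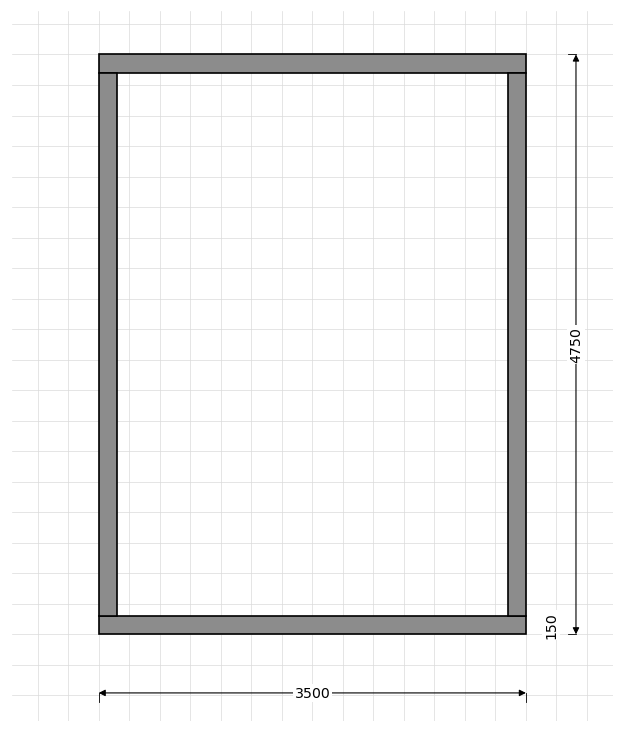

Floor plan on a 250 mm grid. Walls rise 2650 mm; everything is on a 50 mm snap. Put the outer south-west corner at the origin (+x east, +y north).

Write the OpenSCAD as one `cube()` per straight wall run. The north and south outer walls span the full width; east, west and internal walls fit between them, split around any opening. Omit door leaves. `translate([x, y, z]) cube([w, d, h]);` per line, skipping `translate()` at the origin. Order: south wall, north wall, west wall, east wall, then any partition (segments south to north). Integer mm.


cube([3500, 150, 2650]);
translate([0, 4600, 0]) cube([3500, 150, 2650]);
translate([0, 150, 0]) cube([150, 4450, 2650]);
translate([3350, 150, 0]) cube([150, 4450, 2650]);


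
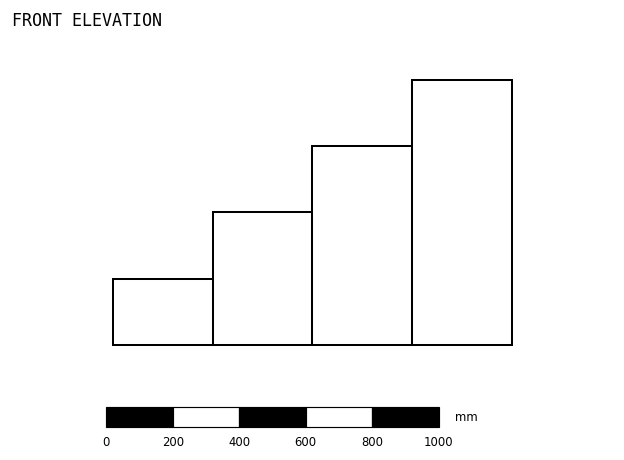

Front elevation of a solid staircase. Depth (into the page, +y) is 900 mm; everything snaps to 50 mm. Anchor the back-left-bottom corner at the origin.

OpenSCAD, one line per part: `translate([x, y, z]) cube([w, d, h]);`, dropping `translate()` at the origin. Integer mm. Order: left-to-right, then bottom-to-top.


cube([300, 900, 200]);
translate([300, 0, 0]) cube([300, 900, 400]);
translate([600, 0, 0]) cube([300, 900, 600]);
translate([900, 0, 0]) cube([300, 900, 800]);
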